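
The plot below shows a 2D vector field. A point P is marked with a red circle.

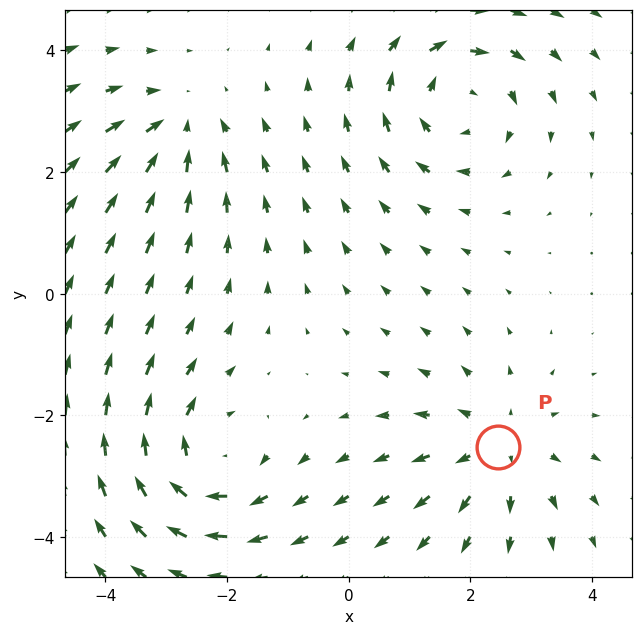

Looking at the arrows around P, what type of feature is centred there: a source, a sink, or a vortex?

source

At P (2.5, -2.5) the arrows spread outward. Divergence about +4, curl ≈0 — positive divergence with near-zero curl is a source.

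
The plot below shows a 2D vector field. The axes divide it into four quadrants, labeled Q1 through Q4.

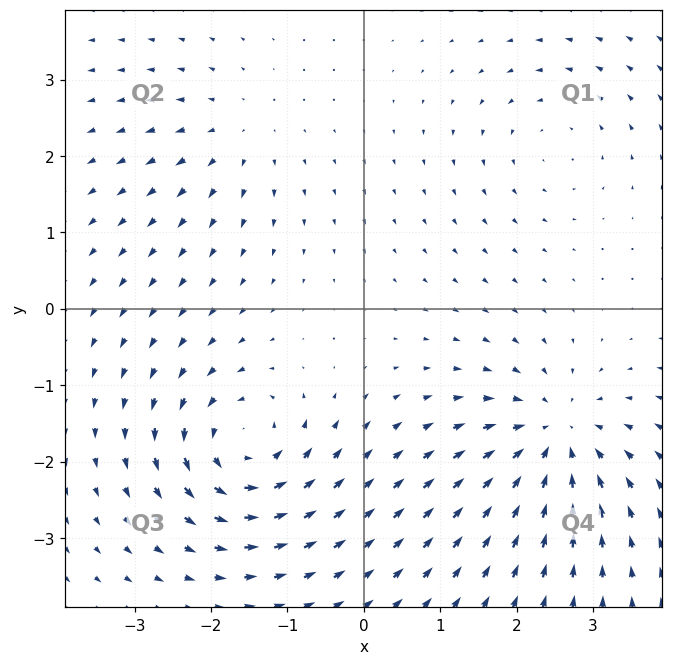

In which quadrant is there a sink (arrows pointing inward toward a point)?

The sink sits at approximately (2.5, -1.7), which lies in quadrant Q4. The divergence there is about -6, negative as expected for a sink.

Q4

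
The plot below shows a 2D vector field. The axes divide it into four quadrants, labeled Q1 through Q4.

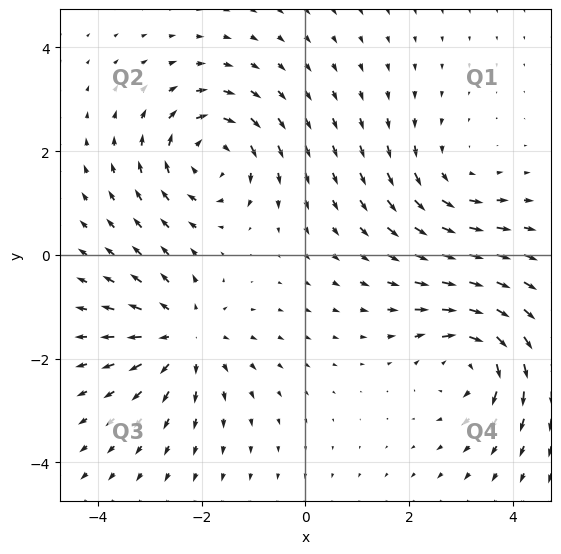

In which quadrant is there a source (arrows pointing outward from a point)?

The source sits at approximately (-2.3, -1.6), which lies in quadrant Q3. The divergence there is about +5, positive as expected for a source.

Q3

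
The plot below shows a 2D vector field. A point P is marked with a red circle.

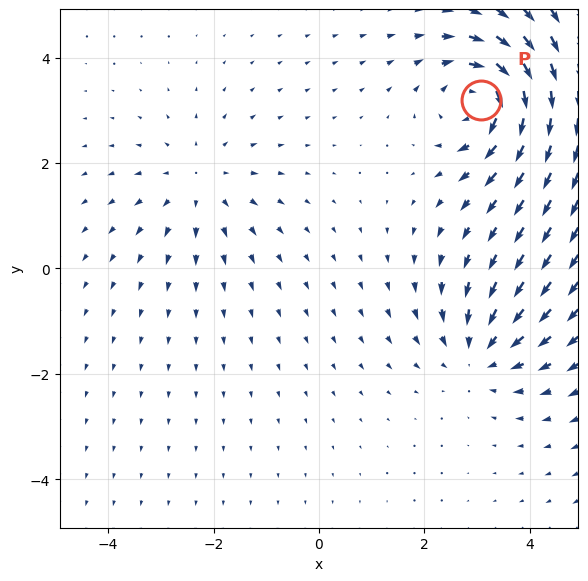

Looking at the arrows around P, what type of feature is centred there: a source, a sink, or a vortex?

vortex

At P (3.1, 3.2) the arrows circulate clockwise. Divergence ≈0, curl about -6 — near-zero divergence with nonzero curl is a vortex.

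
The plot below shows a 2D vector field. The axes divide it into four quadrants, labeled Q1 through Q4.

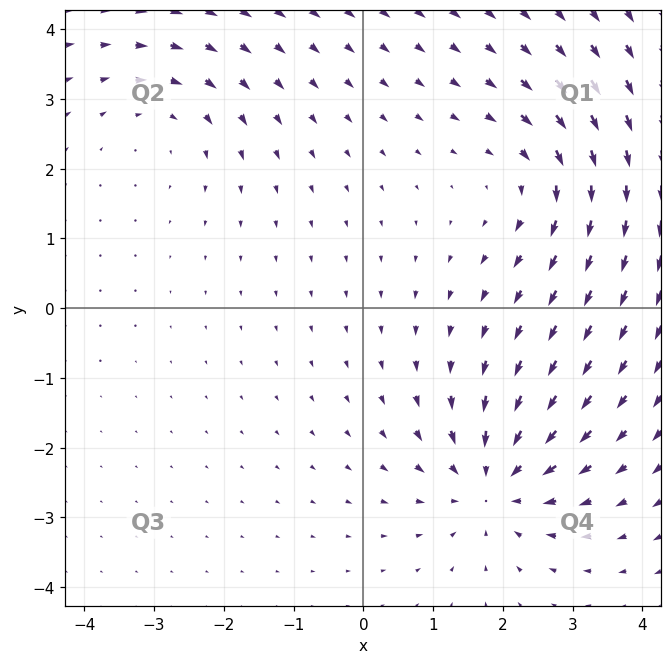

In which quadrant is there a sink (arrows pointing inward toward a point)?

The sink sits at approximately (1.9, -2.5), which lies in quadrant Q4. The divergence there is about -5, negative as expected for a sink.

Q4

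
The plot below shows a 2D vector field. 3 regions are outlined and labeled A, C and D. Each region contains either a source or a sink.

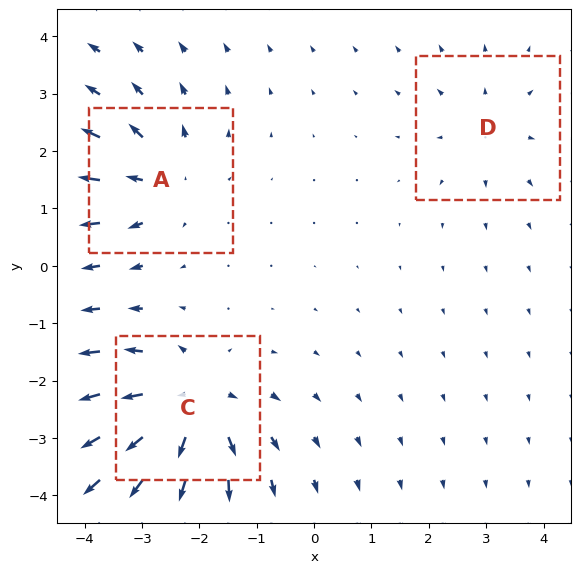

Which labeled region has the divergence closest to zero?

Divergence at each region's feature centre — A: about +4, C: about +5, D: about +2. Region D is closest to zero.

D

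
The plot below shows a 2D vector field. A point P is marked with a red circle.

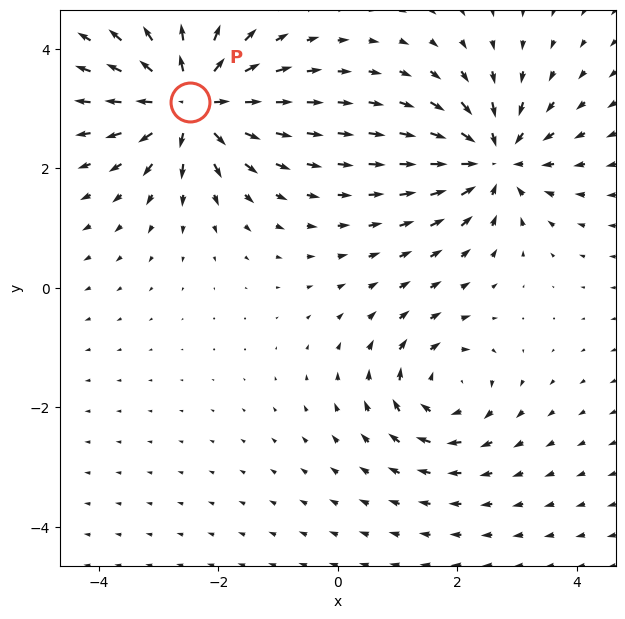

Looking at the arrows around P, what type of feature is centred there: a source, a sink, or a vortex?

source

At P (-2.5, 3.1) the arrows spread outward. Divergence about +7, curl ≈0 — positive divergence with near-zero curl is a source.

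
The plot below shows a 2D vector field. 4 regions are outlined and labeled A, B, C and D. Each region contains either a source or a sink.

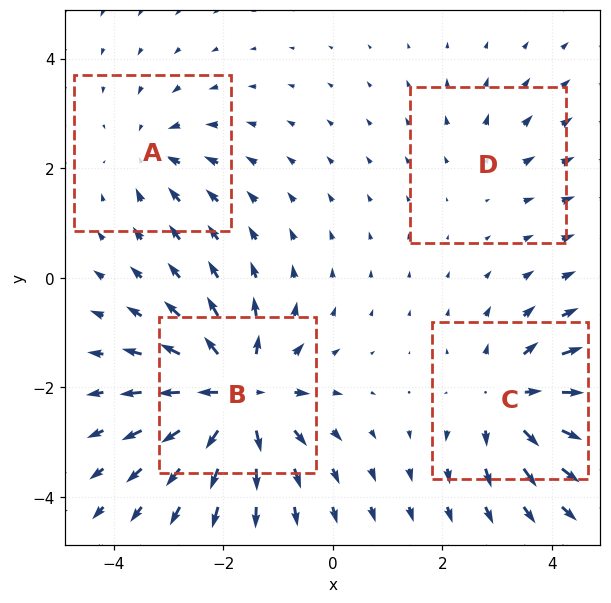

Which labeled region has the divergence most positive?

Divergence at each region's feature centre — A: about -4, B: about +8, C: about +6, D: about +2. Region B is most positive.

B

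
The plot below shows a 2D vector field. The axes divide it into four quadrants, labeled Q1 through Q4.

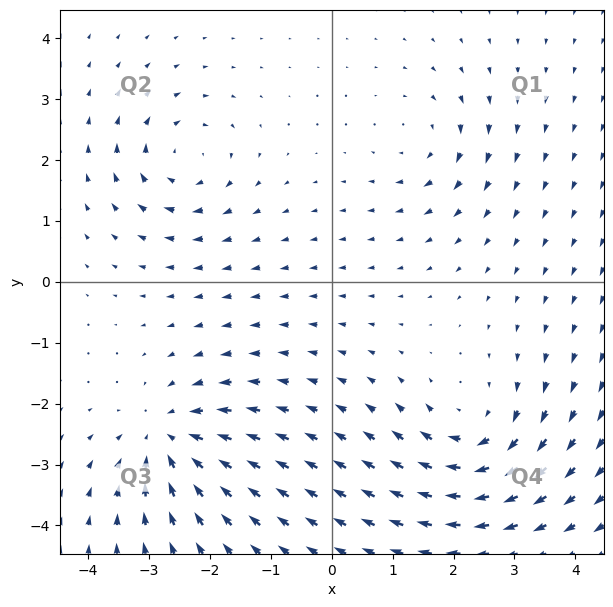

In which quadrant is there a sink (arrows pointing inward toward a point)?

Q3

The sink sits at approximately (-2.7, -2.6), which lies in quadrant Q3. The divergence there is about -5, negative as expected for a sink.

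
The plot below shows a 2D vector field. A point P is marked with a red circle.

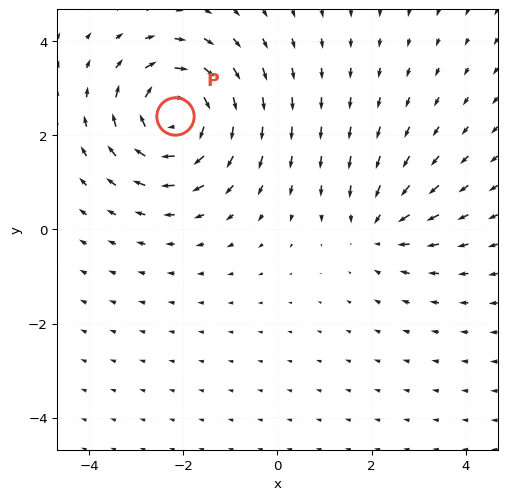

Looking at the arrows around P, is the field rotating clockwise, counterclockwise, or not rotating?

Near P at (-2.2, 2.4) the arrows circulate clockwise. The curl (z-component) there is about -5; negative curl means clockwise rotation.

clockwise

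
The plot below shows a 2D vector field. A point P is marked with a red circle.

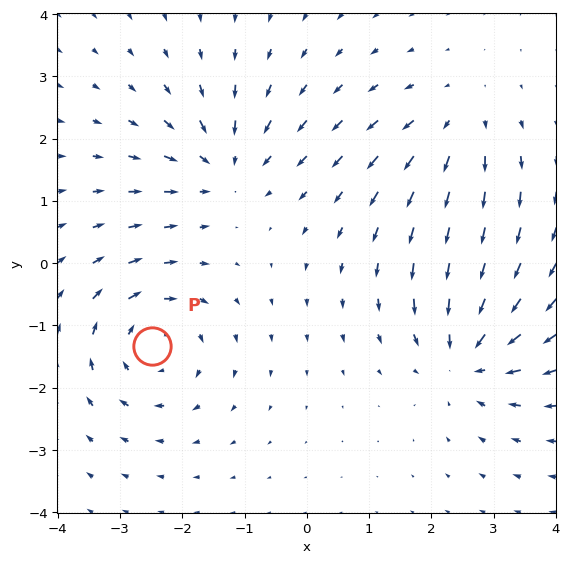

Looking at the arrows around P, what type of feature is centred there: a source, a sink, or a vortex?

At P (-2.5, -1.3) the arrows circulate clockwise. Divergence ≈0, curl about -5 — near-zero divergence with nonzero curl is a vortex.

vortex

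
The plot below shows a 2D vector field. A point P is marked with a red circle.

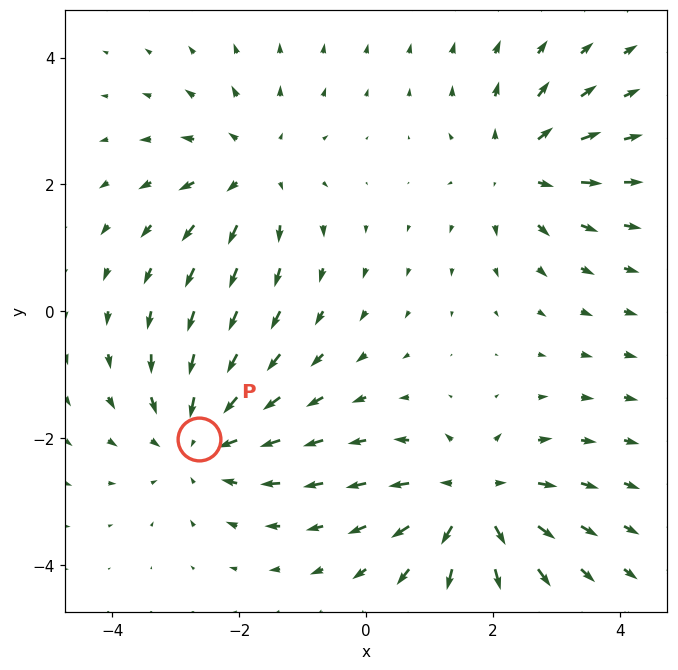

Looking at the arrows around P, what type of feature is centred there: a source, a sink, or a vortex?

sink

At P (-2.6, -2.0) the arrows converge inward. Divergence about -4, curl ≈0 — negative divergence with near-zero curl is a sink.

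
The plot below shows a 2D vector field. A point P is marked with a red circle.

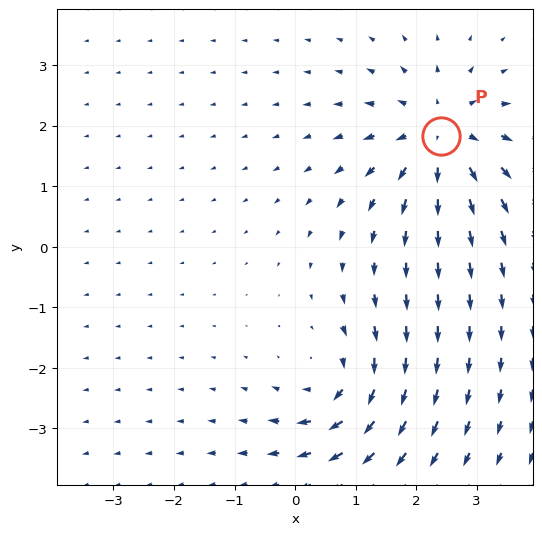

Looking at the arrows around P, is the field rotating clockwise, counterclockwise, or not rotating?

not rotating

Near P at (2.4, 1.8) the arrows show no circulation. The curl there is ≈0.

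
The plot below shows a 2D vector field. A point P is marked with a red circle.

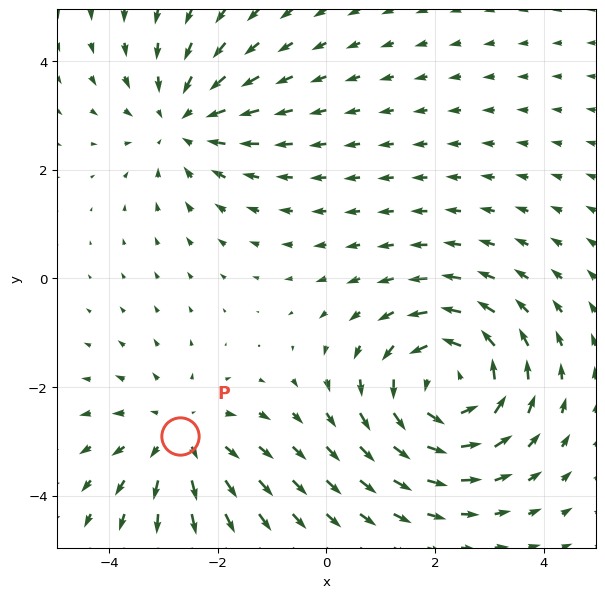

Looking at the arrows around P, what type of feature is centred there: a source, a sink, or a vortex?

At P (-2.7, -2.9) the arrows spread outward. Divergence about +3, curl ≈0 — positive divergence with near-zero curl is a source.

source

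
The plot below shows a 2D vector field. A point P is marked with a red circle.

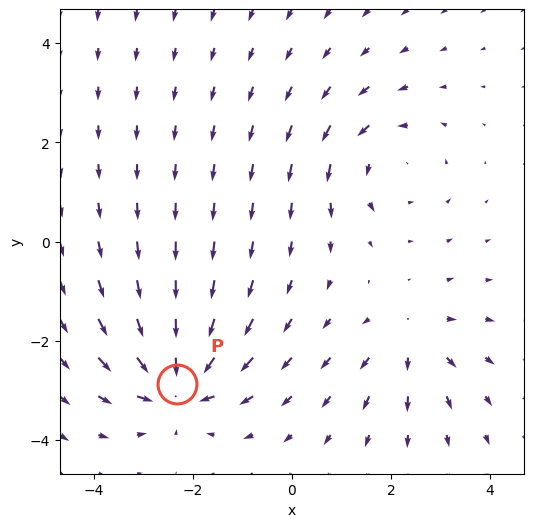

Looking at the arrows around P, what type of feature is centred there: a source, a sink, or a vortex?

sink

At P (-2.3, -2.9) the arrows converge inward. Divergence about -6, curl ≈0 — negative divergence with near-zero curl is a sink.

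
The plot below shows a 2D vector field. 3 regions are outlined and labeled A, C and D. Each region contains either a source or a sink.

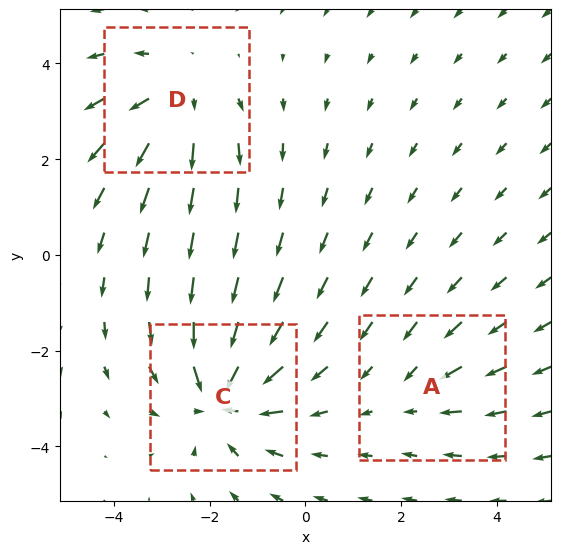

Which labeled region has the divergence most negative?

Divergence at each region's feature centre — A: about -2, C: about -4, D: about +3. Region C is most negative.

C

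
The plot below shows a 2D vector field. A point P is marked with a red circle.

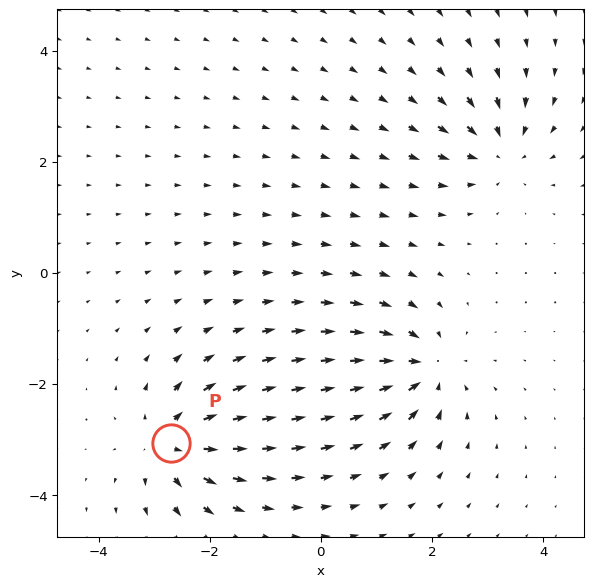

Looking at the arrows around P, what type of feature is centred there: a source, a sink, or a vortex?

source

At P (-2.7, -3.1) the arrows spread outward. Divergence about +5, curl ≈0 — positive divergence with near-zero curl is a source.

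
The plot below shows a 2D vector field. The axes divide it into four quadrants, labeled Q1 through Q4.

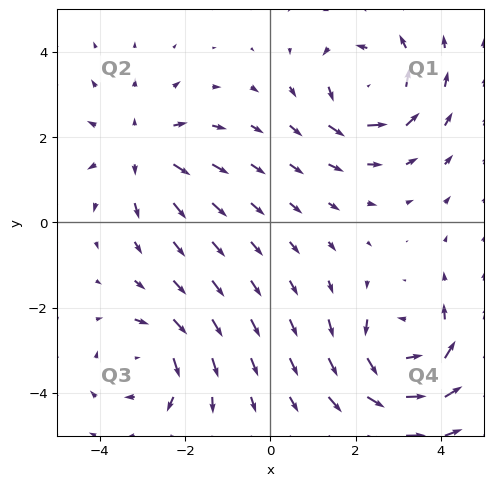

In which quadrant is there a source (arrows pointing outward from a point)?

The source sits at approximately (-3.0, 1.7), which lies in quadrant Q2. The divergence there is about +3, positive as expected for a source.

Q2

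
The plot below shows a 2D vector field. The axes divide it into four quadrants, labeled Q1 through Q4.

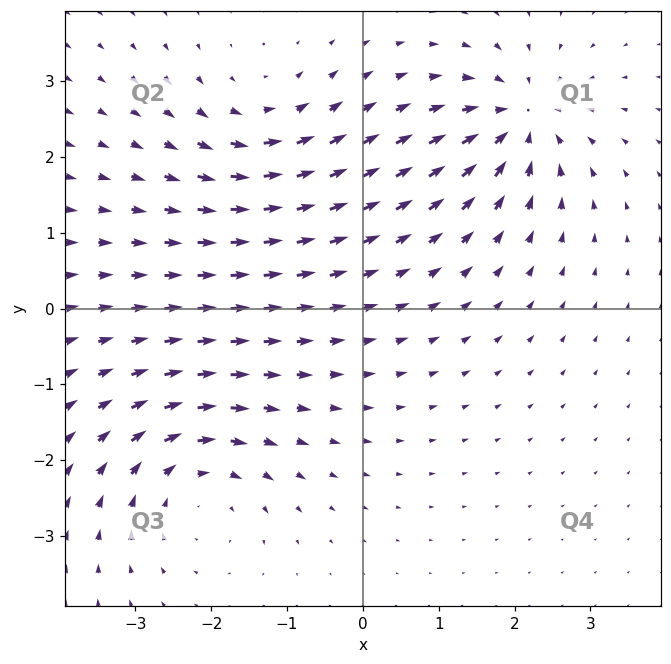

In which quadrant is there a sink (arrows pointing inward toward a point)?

The sink sits at approximately (2.1, 2.5), which lies in quadrant Q1. The divergence there is about -6, negative as expected for a sink.

Q1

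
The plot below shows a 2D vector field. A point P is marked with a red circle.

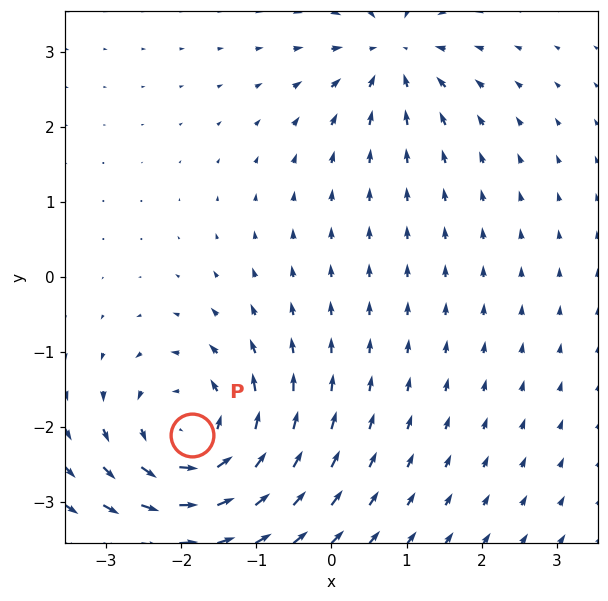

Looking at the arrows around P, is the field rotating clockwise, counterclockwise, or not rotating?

Near P at (-1.9, -2.1) the arrows circulate counterclockwise. The curl (z-component) there is about +5; positive curl means counterclockwise rotation.

counterclockwise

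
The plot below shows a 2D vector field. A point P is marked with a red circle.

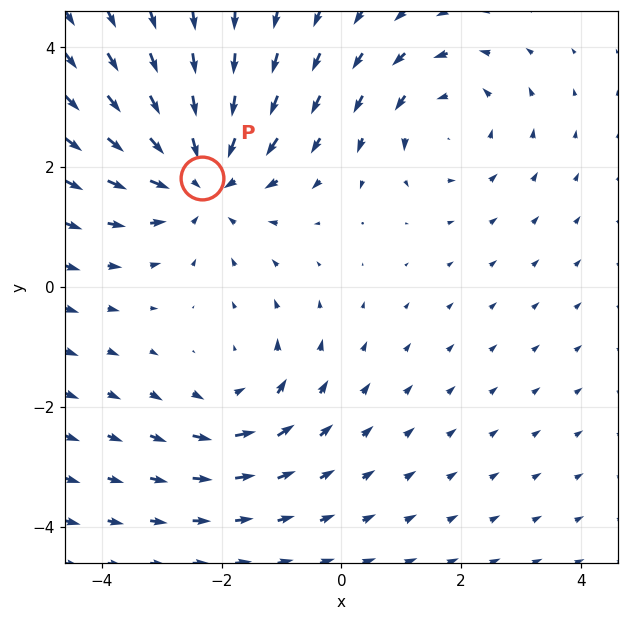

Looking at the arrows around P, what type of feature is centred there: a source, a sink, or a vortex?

At P (-2.3, 1.8) the arrows converge inward. Divergence about -4, curl ≈0 — negative divergence with near-zero curl is a sink.

sink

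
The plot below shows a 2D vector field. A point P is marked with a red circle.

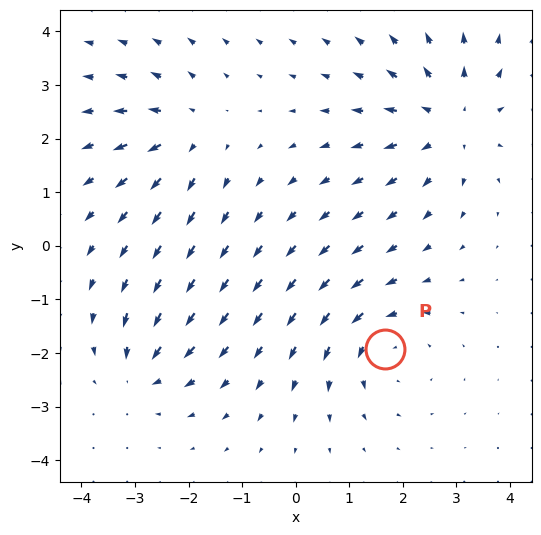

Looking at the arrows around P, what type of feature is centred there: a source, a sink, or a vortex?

vortex

At P (1.7, -1.9) the arrows circulate counterclockwise. Divergence ≈0, curl about +4 — near-zero divergence with nonzero curl is a vortex.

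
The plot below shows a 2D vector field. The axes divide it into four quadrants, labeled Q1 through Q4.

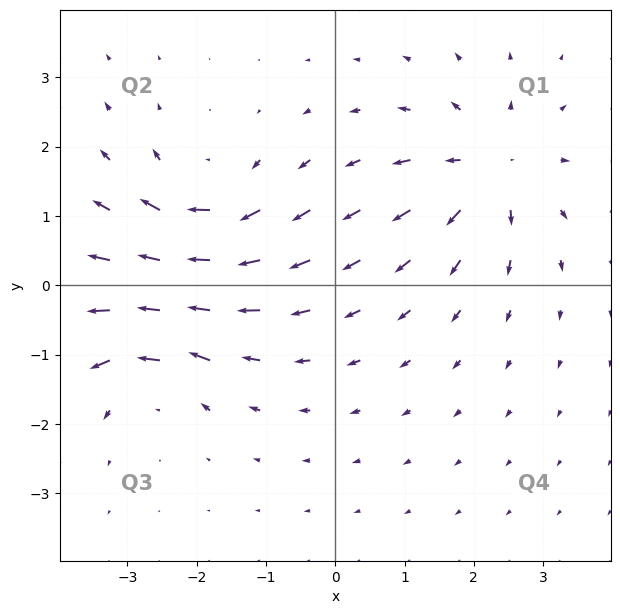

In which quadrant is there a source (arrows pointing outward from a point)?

The source sits at approximately (2.2, 1.7), which lies in quadrant Q1. The divergence there is about +4, positive as expected for a source.

Q1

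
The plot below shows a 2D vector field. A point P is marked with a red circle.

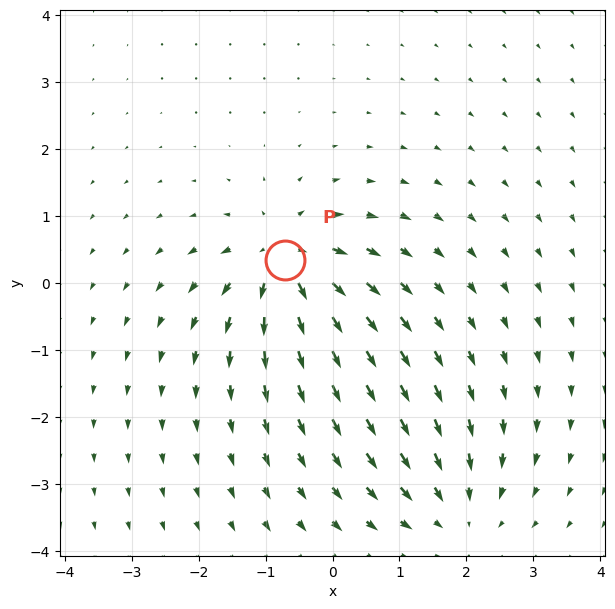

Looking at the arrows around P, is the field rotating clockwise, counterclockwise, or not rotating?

Near P at (-0.7, 0.3) the arrows show no circulation. The curl there is ≈0.

not rotating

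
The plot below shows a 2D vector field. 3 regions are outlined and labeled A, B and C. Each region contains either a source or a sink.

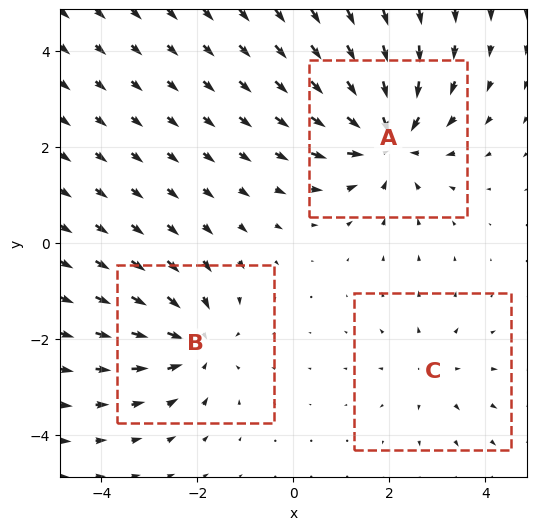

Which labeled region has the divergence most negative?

A

Divergence at each region's feature centre — A: about -5, B: about -3, C: about +2. Region A is most negative.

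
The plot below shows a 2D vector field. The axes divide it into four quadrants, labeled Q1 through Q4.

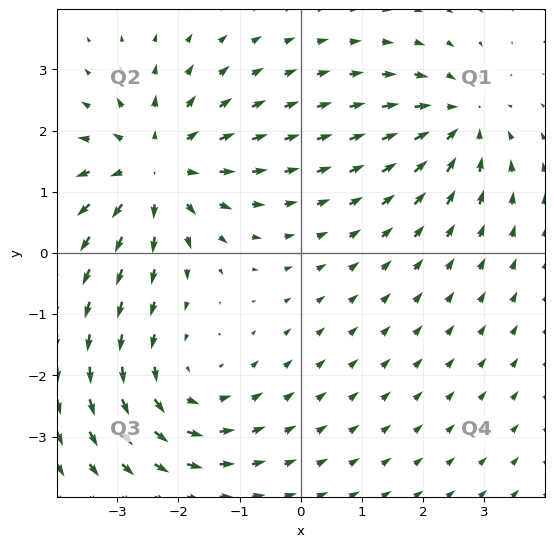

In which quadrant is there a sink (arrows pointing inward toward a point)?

Q1

The sink sits at approximately (2.6, 2.2), which lies in quadrant Q1. The divergence there is about -3, negative as expected for a sink.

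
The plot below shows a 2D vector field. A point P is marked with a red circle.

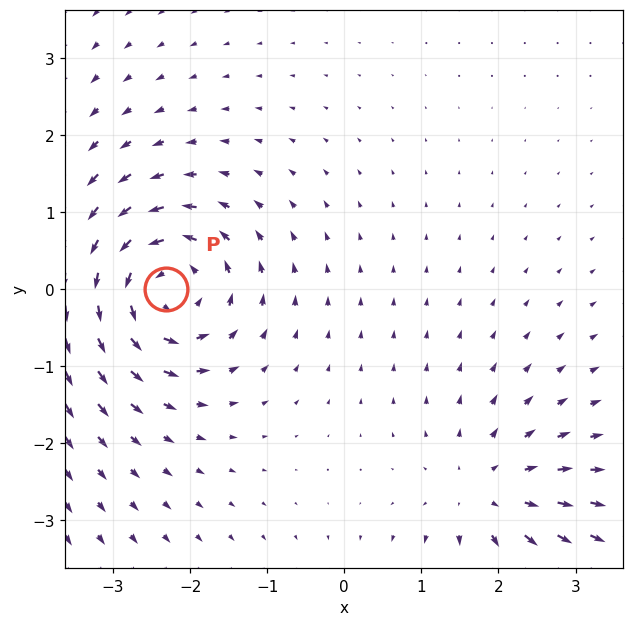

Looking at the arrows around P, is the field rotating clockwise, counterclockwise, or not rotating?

Near P at (-2.3, -0.0) the arrows circulate counterclockwise. The curl (z-component) there is about +6; positive curl means counterclockwise rotation.

counterclockwise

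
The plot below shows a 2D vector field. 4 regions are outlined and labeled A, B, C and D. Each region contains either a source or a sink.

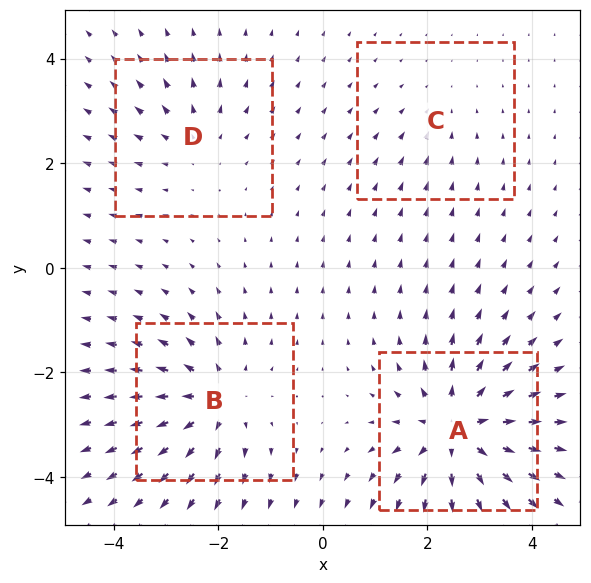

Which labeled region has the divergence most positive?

A

Divergence at each region's feature centre — A: about +7, B: about +5, C: about -2, D: about +3. Region A is most positive.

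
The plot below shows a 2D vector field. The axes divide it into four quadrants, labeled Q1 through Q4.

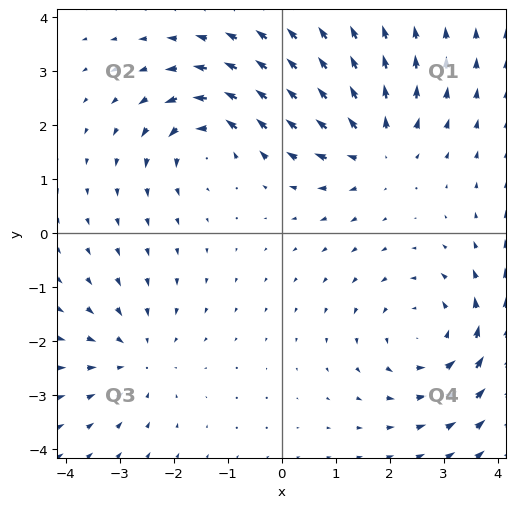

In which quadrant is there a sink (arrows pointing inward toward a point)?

Q3

The sink sits at approximately (-2.7, -2.3), which lies in quadrant Q3. The divergence there is about -3, negative as expected for a sink.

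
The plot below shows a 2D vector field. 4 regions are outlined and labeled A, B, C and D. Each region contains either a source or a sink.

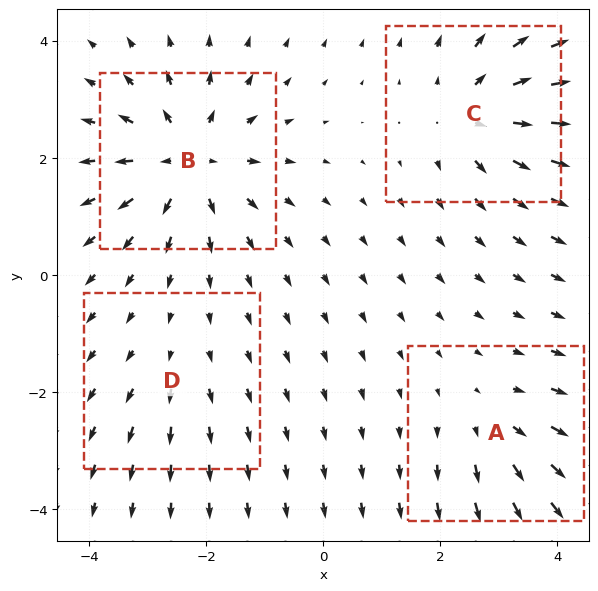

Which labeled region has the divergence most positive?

B

Divergence at each region's feature centre — A: about +4, B: about +7, C: about +5, D: about +2. Region B is most positive.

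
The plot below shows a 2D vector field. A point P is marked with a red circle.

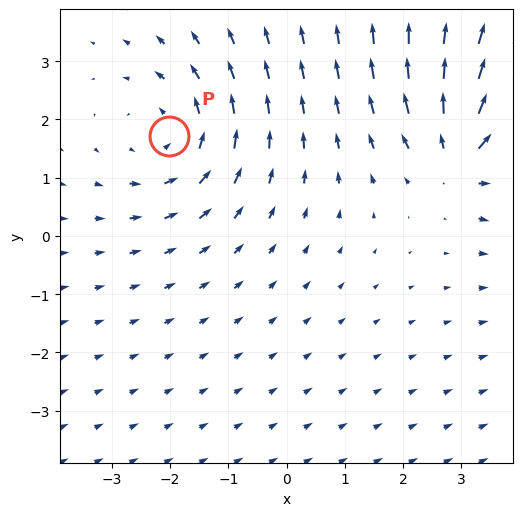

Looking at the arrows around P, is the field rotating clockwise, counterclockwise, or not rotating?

Near P at (-2.0, 1.7) the arrows circulate counterclockwise. The curl (z-component) there is about +3; positive curl means counterclockwise rotation.

counterclockwise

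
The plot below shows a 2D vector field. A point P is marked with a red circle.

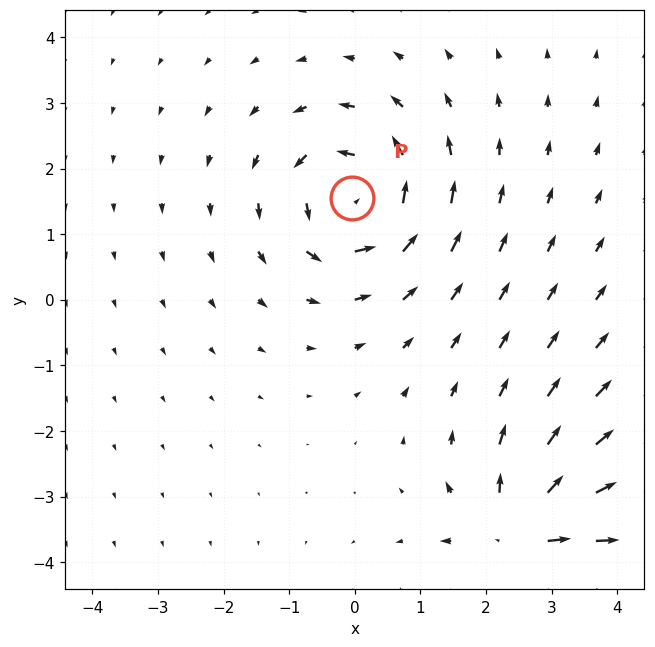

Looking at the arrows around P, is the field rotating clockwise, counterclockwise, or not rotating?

Near P at (-0.0, 1.6) the arrows circulate counterclockwise. The curl (z-component) there is about +4; positive curl means counterclockwise rotation.

counterclockwise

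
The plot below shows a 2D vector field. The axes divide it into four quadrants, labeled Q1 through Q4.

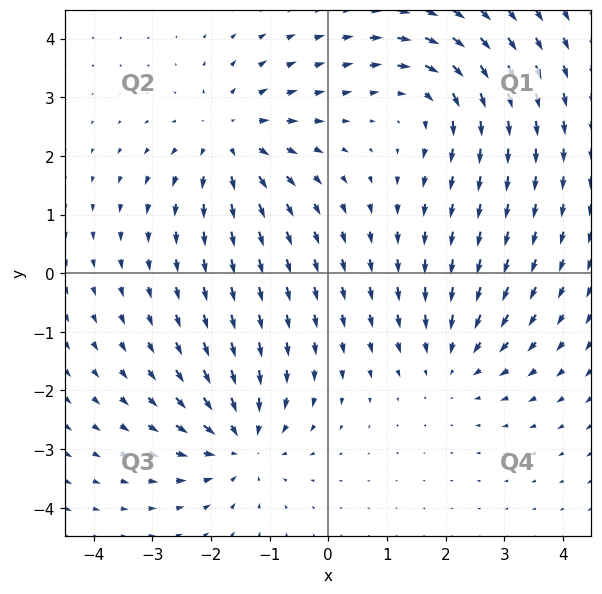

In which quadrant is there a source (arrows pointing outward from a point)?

Q2

The source sits at approximately (-1.7, 2.3), which lies in quadrant Q2. The divergence there is about +5, positive as expected for a source.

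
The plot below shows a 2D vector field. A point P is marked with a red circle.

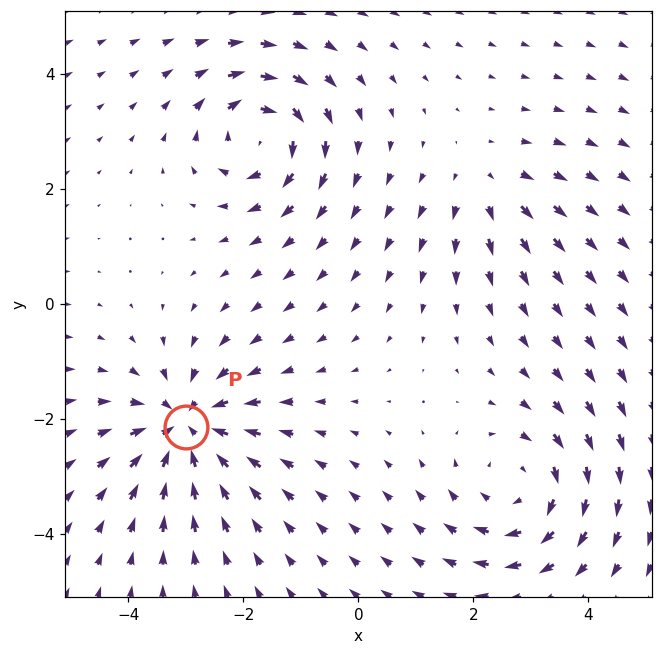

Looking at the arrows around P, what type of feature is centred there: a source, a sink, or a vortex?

sink

At P (-3.0, -2.1) the arrows converge inward. Divergence about -6, curl ≈0 — negative divergence with near-zero curl is a sink.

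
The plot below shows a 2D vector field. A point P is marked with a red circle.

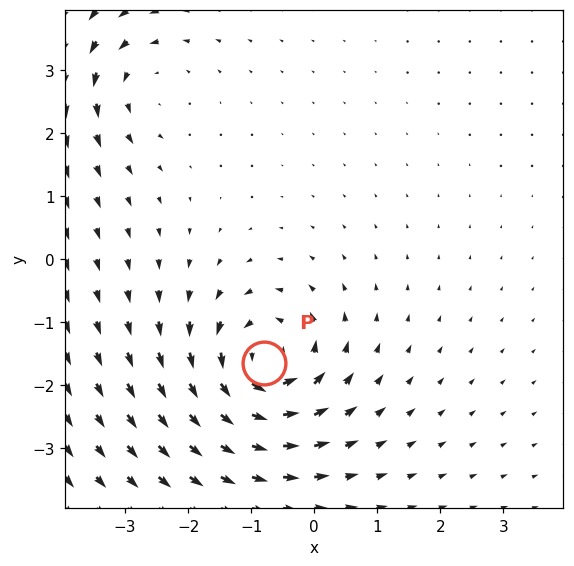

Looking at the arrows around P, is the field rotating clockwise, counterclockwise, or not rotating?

Near P at (-0.8, -1.7) the arrows circulate counterclockwise. The curl (z-component) there is about +6; positive curl means counterclockwise rotation.

counterclockwise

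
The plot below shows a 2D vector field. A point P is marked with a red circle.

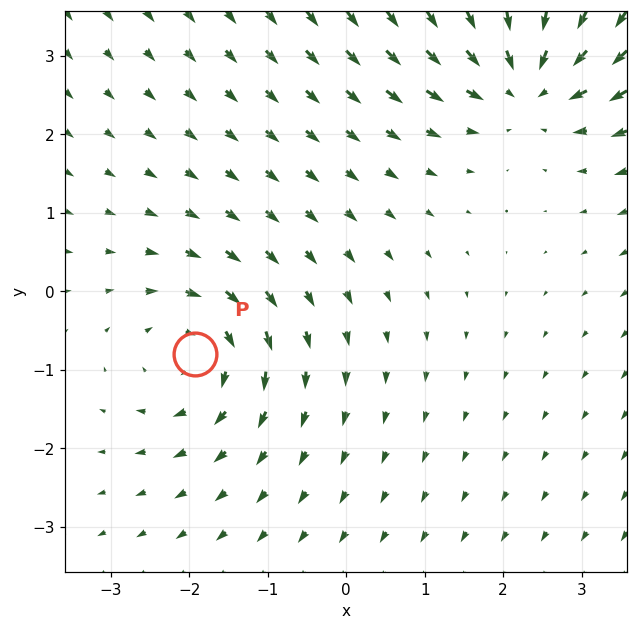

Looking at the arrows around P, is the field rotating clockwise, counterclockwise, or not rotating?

Near P at (-1.9, -0.8) the arrows circulate clockwise. The curl (z-component) there is about -3; negative curl means clockwise rotation.

clockwise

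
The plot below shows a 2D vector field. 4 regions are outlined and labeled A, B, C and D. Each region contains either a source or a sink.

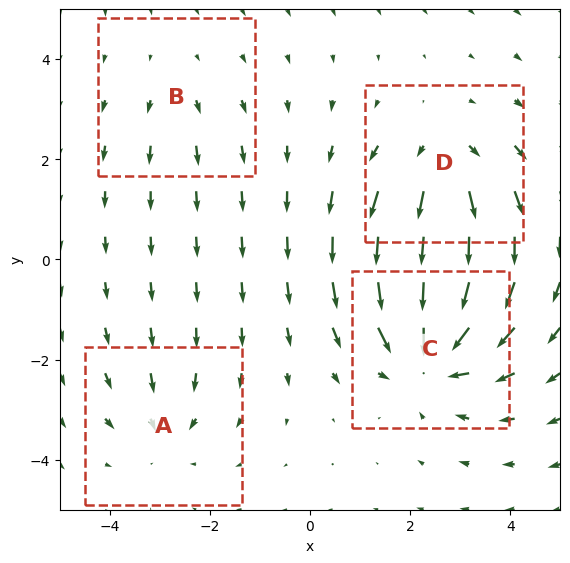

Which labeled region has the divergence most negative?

Divergence at each region's feature centre — A: about -3, B: about +2, C: about -6, D: about +4. Region C is most negative.

C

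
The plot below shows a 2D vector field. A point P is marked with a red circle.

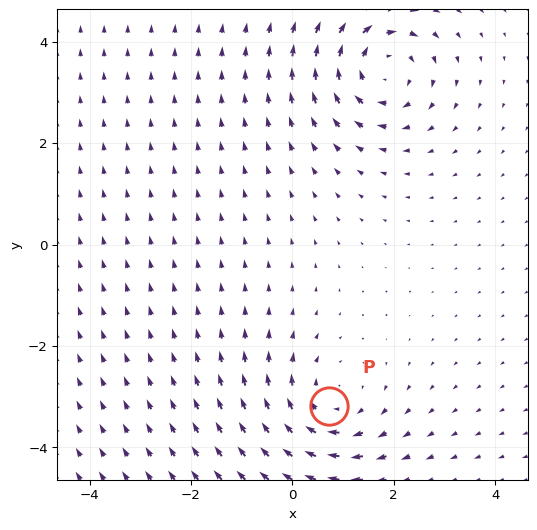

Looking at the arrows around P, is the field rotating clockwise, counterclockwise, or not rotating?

Near P at (0.7, -3.2) the arrows circulate clockwise. The curl (z-component) there is about -3; negative curl means clockwise rotation.

clockwise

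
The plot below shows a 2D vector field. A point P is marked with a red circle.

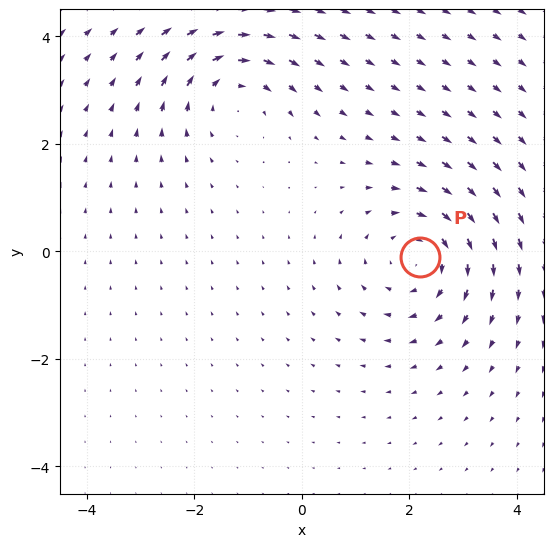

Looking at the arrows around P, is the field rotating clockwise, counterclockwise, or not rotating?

Near P at (2.2, -0.1) the arrows circulate clockwise. The curl (z-component) there is about -3; negative curl means clockwise rotation.

clockwise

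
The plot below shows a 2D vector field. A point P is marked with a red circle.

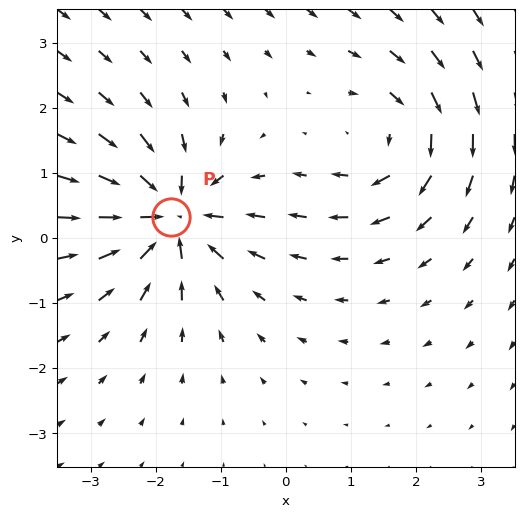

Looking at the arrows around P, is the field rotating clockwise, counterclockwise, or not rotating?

Near P at (-1.8, 0.3) the arrows show no circulation. The curl there is ≈0.

not rotating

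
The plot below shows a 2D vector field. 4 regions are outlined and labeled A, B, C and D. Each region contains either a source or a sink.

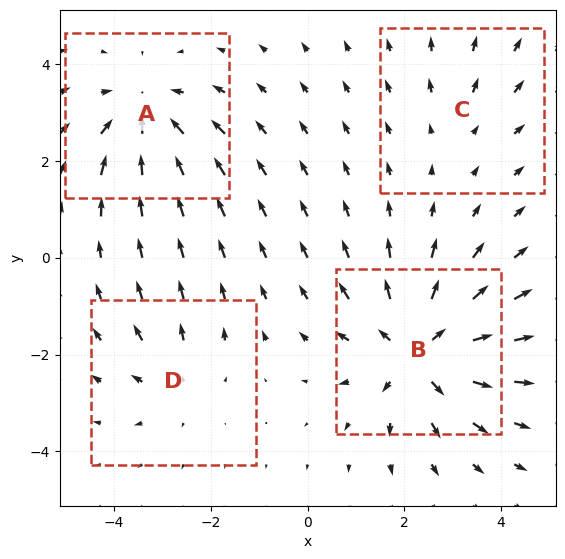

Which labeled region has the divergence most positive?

B

Divergence at each region's feature centre — A: about -4, B: about +6, C: about +2, D: about +3. Region B is most positive.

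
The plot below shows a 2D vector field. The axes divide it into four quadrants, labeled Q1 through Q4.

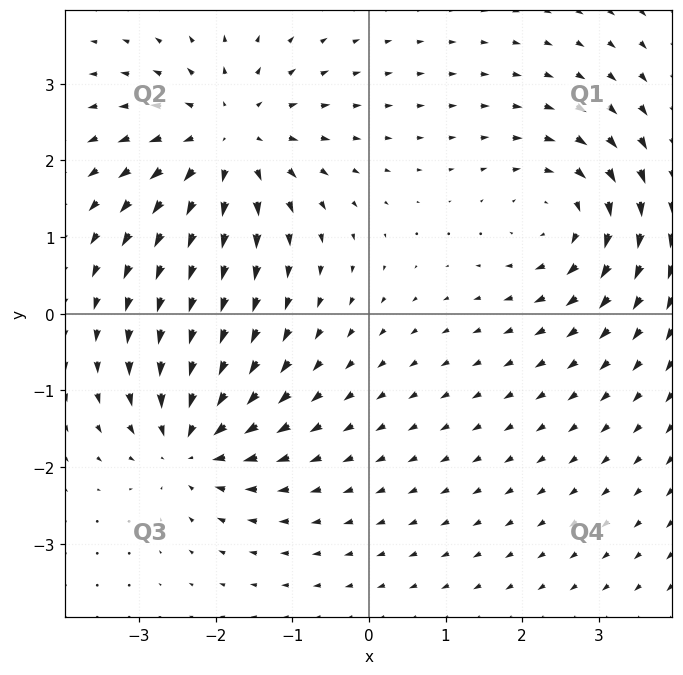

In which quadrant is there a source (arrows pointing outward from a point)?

The source sits at approximately (-1.8, 2.3), which lies in quadrant Q2. The divergence there is about +5, positive as expected for a source.

Q2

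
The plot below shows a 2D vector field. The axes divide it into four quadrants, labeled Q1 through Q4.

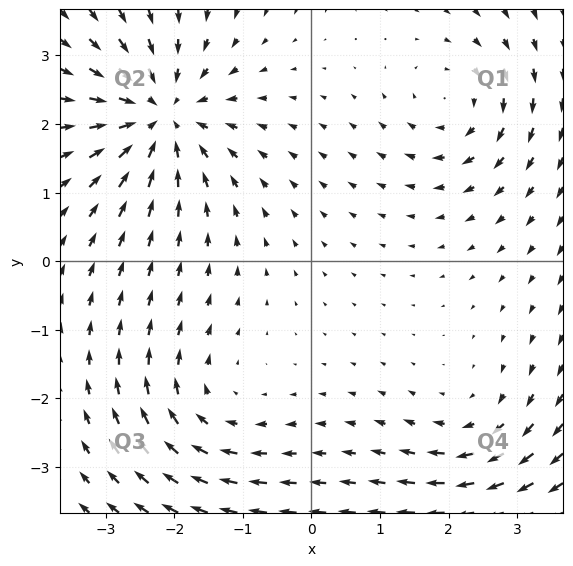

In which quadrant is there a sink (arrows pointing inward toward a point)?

Q2

The sink sits at approximately (-2.2, 2.1), which lies in quadrant Q2. The divergence there is about -5, negative as expected for a sink.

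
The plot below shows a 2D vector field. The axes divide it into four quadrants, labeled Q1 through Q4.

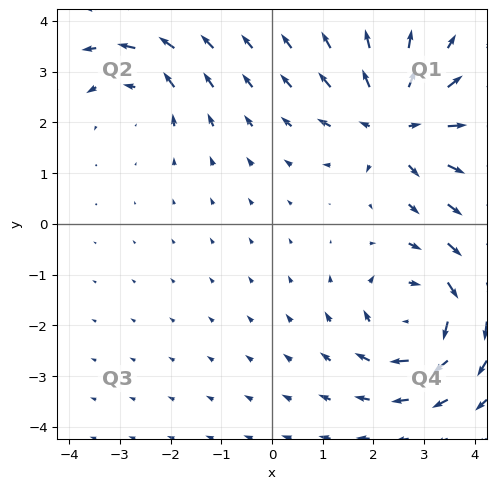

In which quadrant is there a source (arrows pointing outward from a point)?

Q1

The source sits at approximately (2.4, 2.0), which lies in quadrant Q1. The divergence there is about +5, positive as expected for a source.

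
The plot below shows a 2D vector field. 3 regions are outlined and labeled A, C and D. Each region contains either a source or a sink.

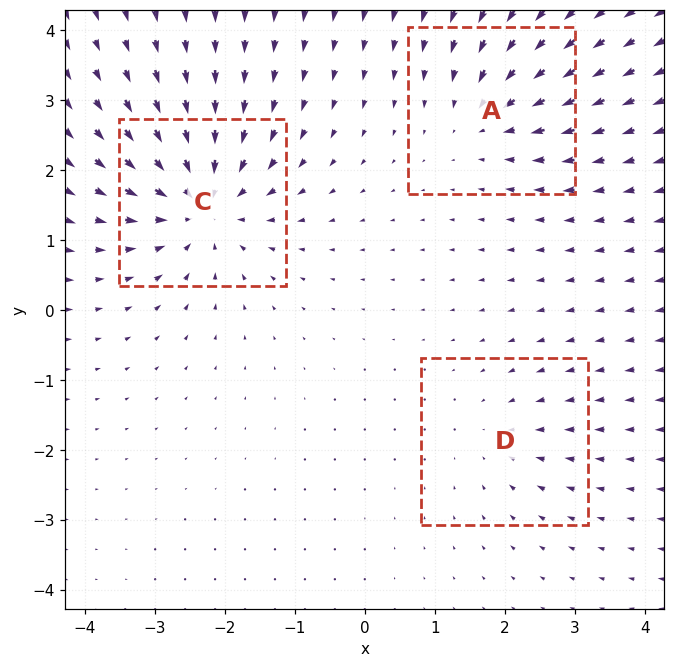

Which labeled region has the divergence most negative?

Divergence at each region's feature centre — A: about -3, C: about -6, D: about -2. Region C is most negative.

C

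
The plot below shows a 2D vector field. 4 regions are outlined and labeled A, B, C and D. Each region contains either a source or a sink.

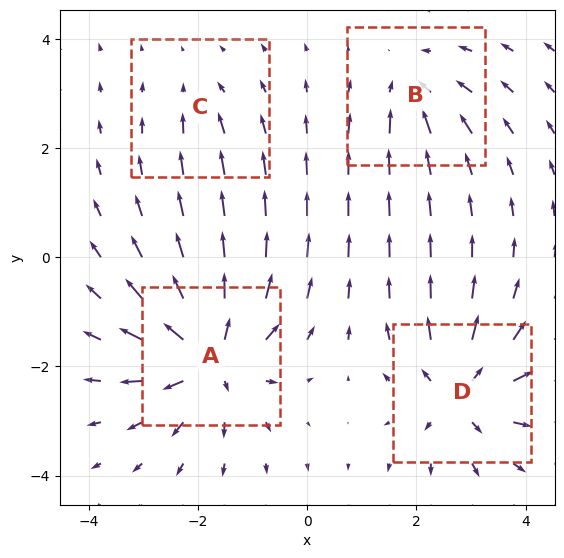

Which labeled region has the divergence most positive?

A

Divergence at each region's feature centre — A: about +8, B: about -4, C: about -2, D: about +6. Region A is most positive.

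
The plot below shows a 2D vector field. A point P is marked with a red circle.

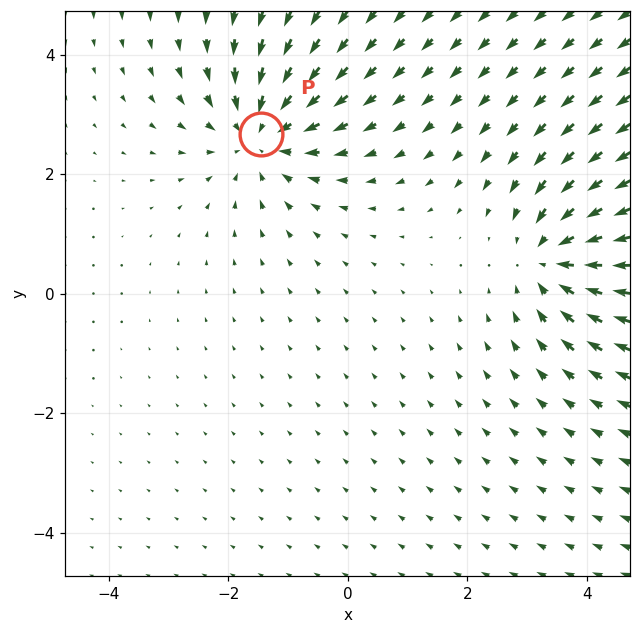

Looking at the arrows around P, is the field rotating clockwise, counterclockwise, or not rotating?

Near P at (-1.5, 2.7) the arrows show no circulation. The curl there is ≈0.

not rotating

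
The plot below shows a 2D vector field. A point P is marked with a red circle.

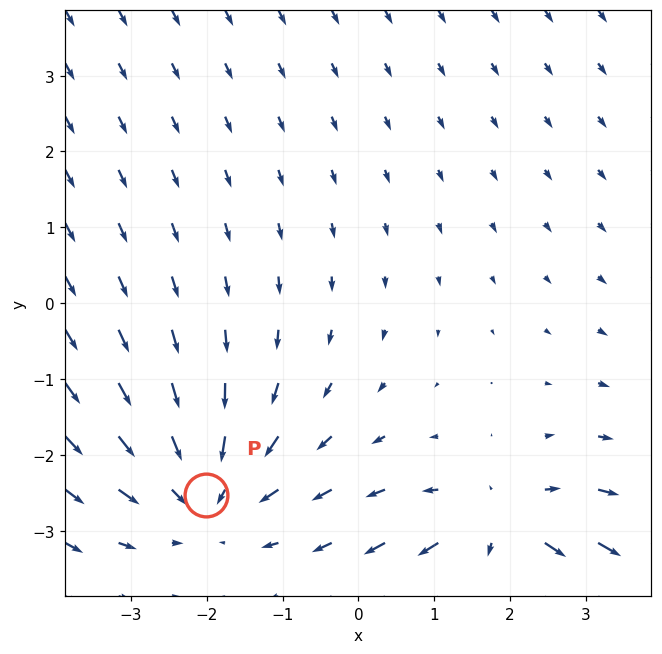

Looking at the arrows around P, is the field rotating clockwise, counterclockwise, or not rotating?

Near P at (-2.0, -2.5) the arrows show no circulation. The curl there is ≈0.

not rotating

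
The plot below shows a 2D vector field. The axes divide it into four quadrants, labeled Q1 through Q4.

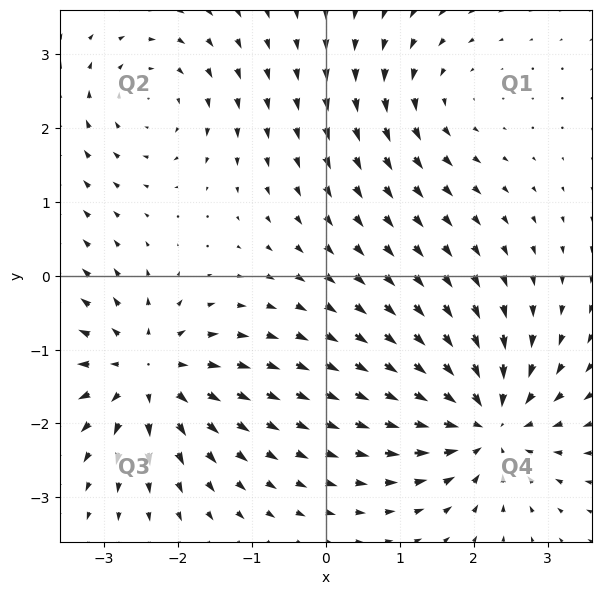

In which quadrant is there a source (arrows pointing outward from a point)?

The source sits at approximately (-2.4, -1.3), which lies in quadrant Q3. The divergence there is about +6, positive as expected for a source.

Q3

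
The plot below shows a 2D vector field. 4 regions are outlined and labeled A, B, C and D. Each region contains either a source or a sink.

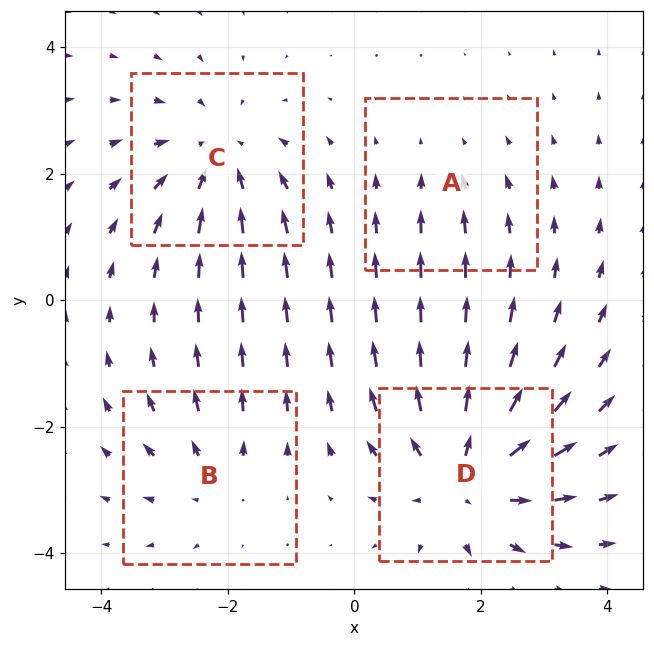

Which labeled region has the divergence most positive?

Divergence at each region's feature centre — A: about -2, B: about +3, C: about -4, D: about +6. Region D is most positive.

D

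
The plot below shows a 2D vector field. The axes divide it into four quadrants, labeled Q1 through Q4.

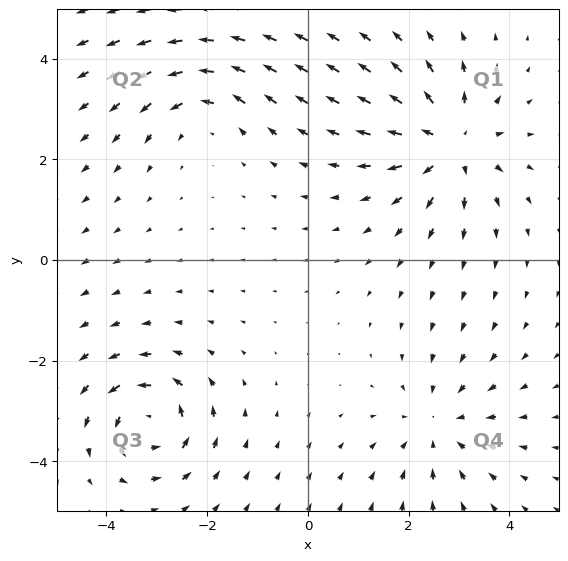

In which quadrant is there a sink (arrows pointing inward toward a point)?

Q4

The sink sits at approximately (2.6, -3.3), which lies in quadrant Q4. The divergence there is about -3, negative as expected for a sink.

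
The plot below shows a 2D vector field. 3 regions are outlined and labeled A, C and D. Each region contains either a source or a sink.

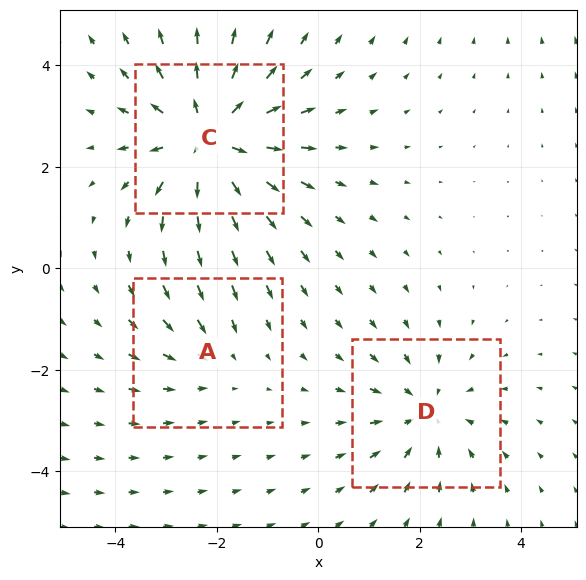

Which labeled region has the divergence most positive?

Divergence at each region's feature centre — A: about -2, C: about +4, D: about -3. Region C is most positive.

C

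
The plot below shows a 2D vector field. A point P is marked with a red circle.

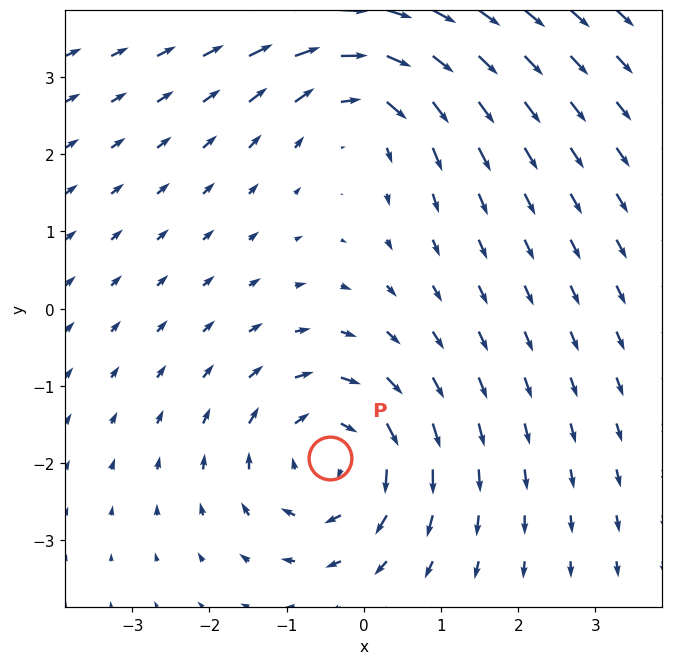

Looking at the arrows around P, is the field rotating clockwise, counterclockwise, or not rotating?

clockwise

Near P at (-0.4, -1.9) the arrows circulate clockwise. The curl (z-component) there is about -5; negative curl means clockwise rotation.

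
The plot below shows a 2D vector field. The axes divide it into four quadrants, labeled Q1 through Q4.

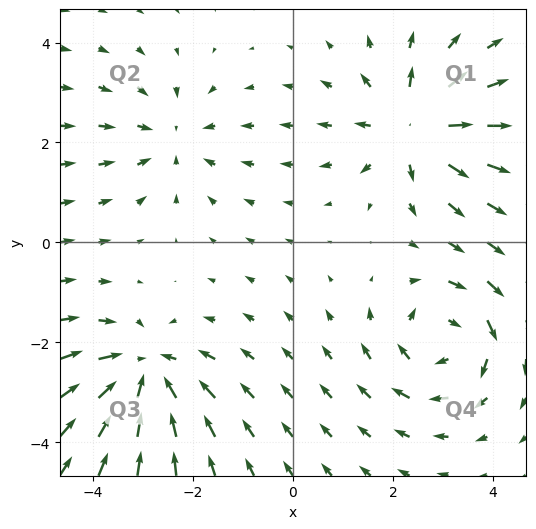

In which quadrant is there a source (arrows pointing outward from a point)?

The source sits at approximately (2.4, 2.3), which lies in quadrant Q1. The divergence there is about +5, positive as expected for a source.

Q1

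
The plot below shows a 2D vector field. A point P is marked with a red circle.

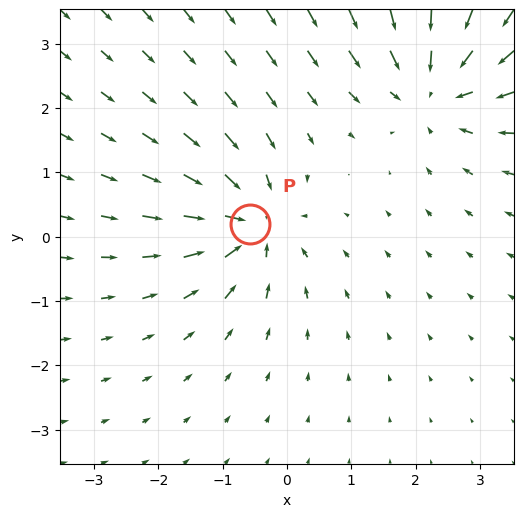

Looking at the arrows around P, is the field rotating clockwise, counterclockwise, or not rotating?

not rotating

Near P at (-0.6, 0.2) the arrows show no circulation. The curl there is ≈0.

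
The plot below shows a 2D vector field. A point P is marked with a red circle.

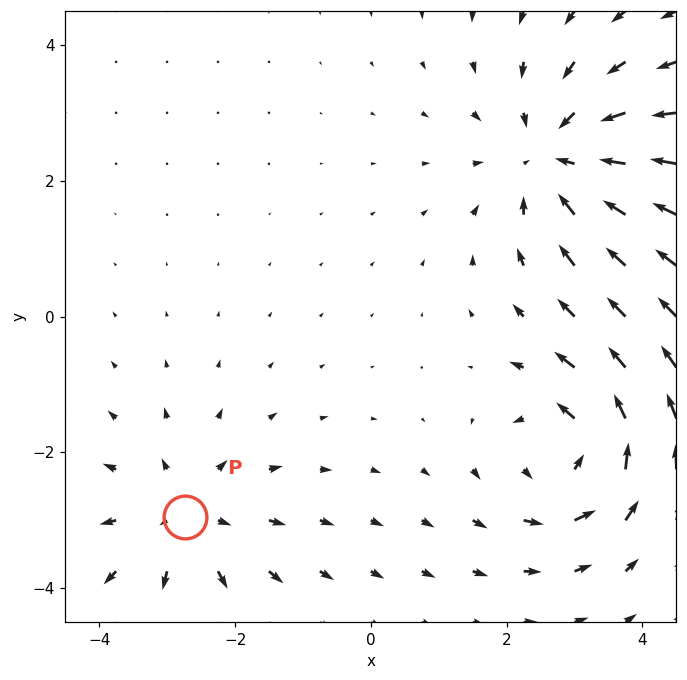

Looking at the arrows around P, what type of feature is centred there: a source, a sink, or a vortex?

source

At P (-2.7, -3.0) the arrows spread outward. Divergence about +3, curl ≈0 — positive divergence with near-zero curl is a source.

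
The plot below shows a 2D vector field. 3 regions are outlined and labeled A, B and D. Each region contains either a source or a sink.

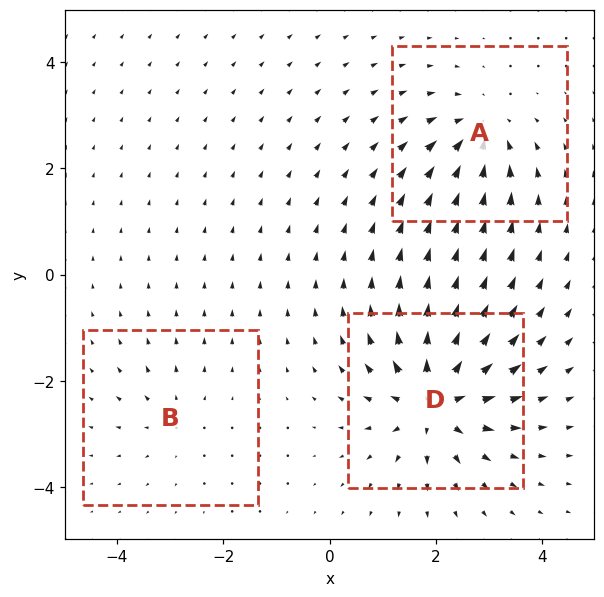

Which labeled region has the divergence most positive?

D

Divergence at each region's feature centre — A: about -4, B: about +2, D: about +6. Region D is most positive.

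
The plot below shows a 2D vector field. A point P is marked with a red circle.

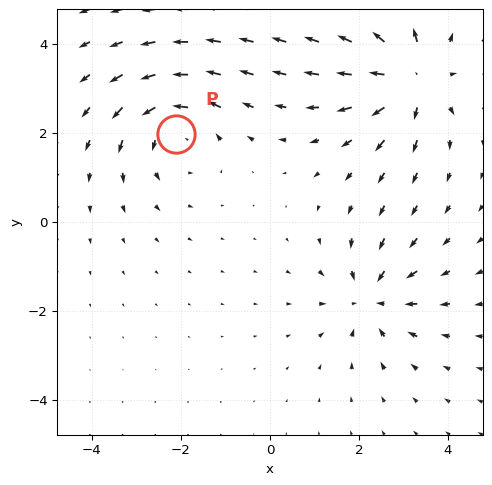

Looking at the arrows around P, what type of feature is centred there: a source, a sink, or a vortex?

vortex

At P (-2.1, 2.0) the arrows circulate counterclockwise. Divergence ≈0, curl about +4 — near-zero divergence with nonzero curl is a vortex.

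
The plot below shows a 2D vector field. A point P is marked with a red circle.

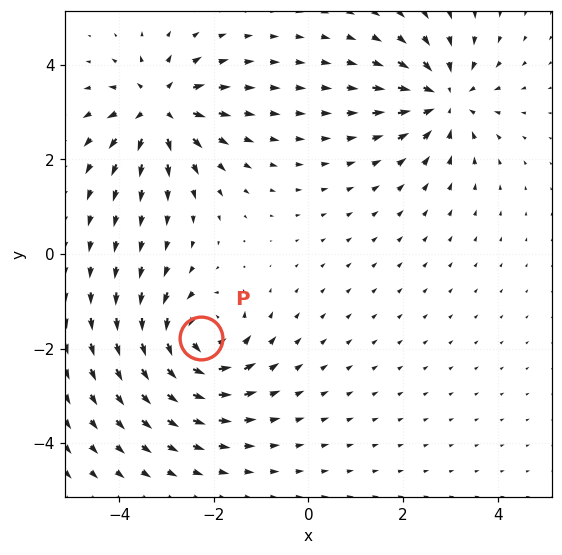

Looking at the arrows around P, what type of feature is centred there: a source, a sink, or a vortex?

vortex

At P (-2.3, -1.8) the arrows circulate counterclockwise. Divergence ≈0, curl about +7 — near-zero divergence with nonzero curl is a vortex.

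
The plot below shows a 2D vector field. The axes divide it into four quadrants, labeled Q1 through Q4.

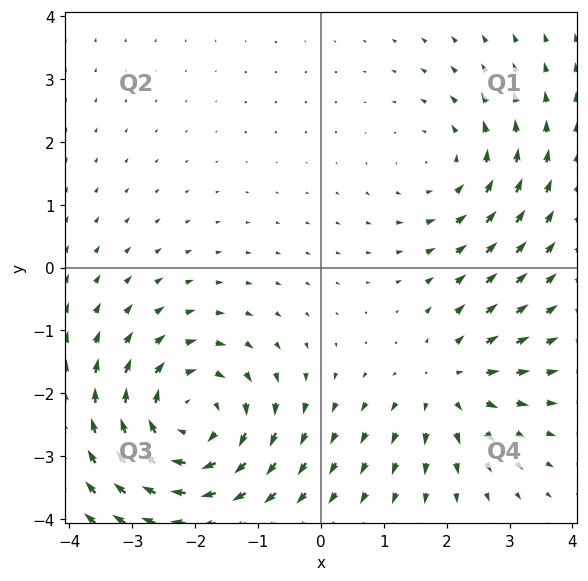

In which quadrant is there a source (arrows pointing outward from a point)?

Q4

The source sits at approximately (2.0, -1.8), which lies in quadrant Q4. The divergence there is about +3, positive as expected for a source.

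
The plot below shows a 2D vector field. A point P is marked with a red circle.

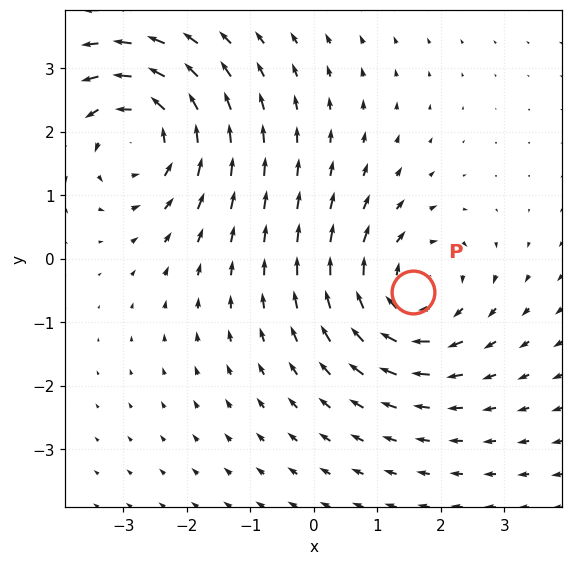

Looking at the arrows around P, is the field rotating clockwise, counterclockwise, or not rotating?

clockwise

Near P at (1.6, -0.5) the arrows circulate clockwise. The curl (z-component) there is about -5; negative curl means clockwise rotation.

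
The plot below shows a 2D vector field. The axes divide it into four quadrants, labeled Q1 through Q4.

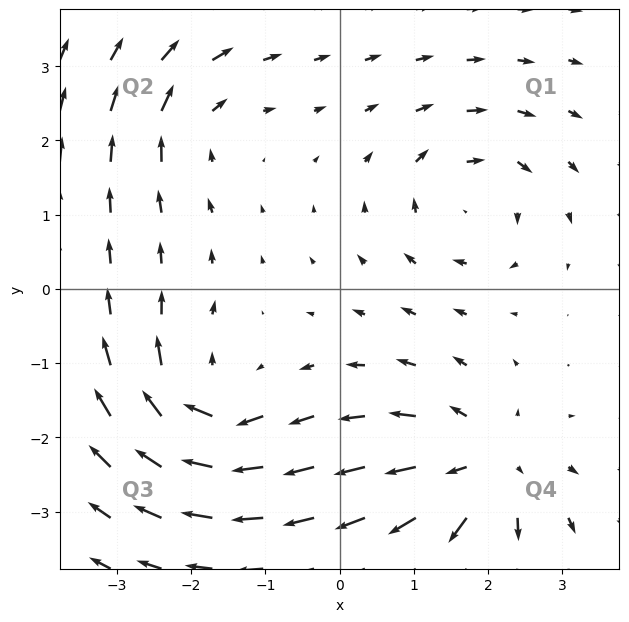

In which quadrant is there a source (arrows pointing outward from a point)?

Q4

The source sits at approximately (1.9, -2.4), which lies in quadrant Q4. The divergence there is about +6, positive as expected for a source.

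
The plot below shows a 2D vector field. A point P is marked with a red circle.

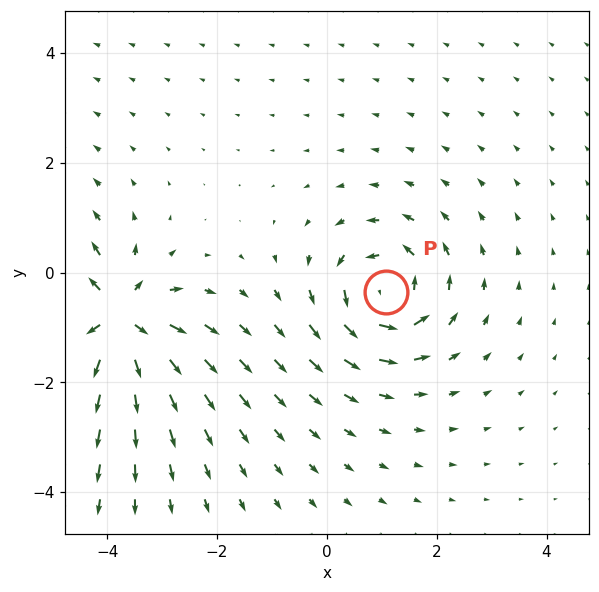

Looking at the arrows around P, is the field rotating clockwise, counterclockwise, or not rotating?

counterclockwise

Near P at (1.1, -0.4) the arrows circulate counterclockwise. The curl (z-component) there is about +4; positive curl means counterclockwise rotation.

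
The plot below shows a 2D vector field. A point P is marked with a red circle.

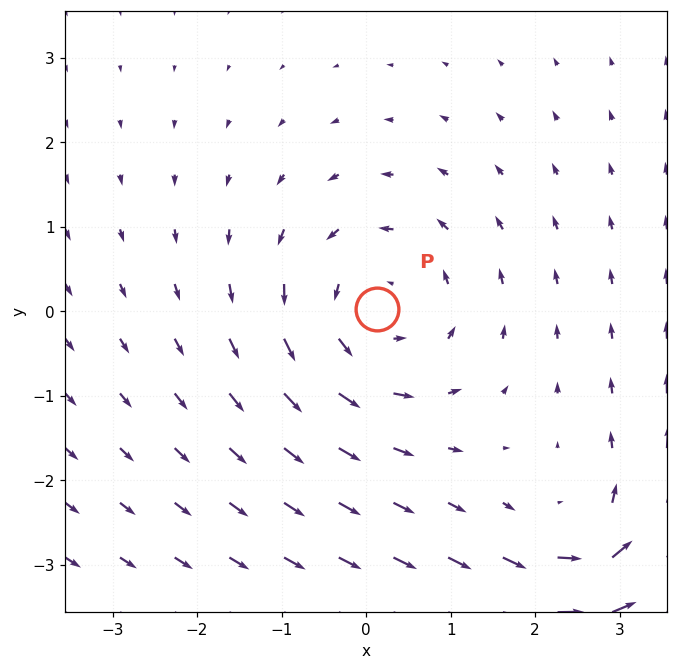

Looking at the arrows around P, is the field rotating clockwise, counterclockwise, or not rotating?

counterclockwise

Near P at (0.1, 0.0) the arrows circulate counterclockwise. The curl (z-component) there is about +4; positive curl means counterclockwise rotation.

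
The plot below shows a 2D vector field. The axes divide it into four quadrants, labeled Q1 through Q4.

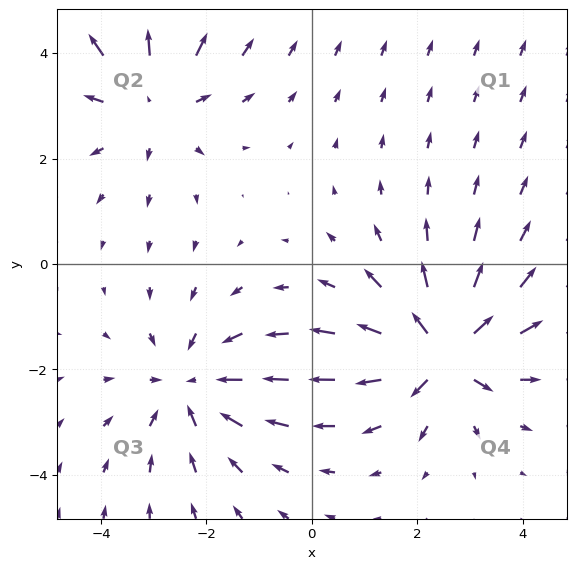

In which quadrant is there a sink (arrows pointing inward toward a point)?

Q3

The sink sits at approximately (-2.3, -2.3), which lies in quadrant Q3. The divergence there is about -3, negative as expected for a sink.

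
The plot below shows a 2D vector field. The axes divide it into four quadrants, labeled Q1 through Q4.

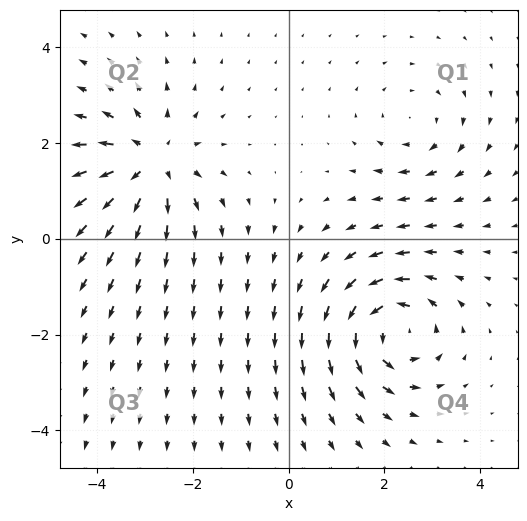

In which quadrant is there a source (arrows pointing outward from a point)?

Q2

The source sits at approximately (-2.9, 1.6), which lies in quadrant Q2. The divergence there is about +5, positive as expected for a source.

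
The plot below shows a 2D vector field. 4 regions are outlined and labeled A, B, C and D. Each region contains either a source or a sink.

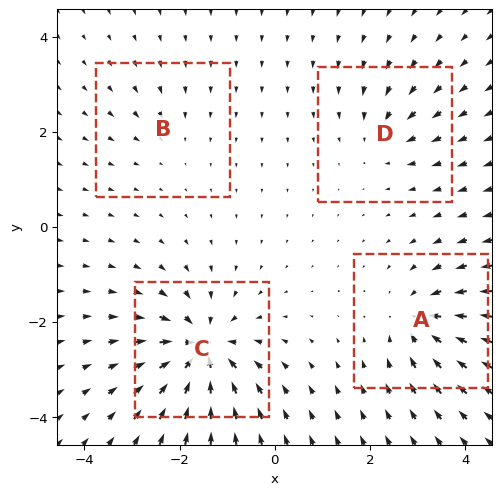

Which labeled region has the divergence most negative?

Divergence at each region's feature centre — A: about -6, B: about -2, C: about -8, D: about -4. Region C is most negative.

C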